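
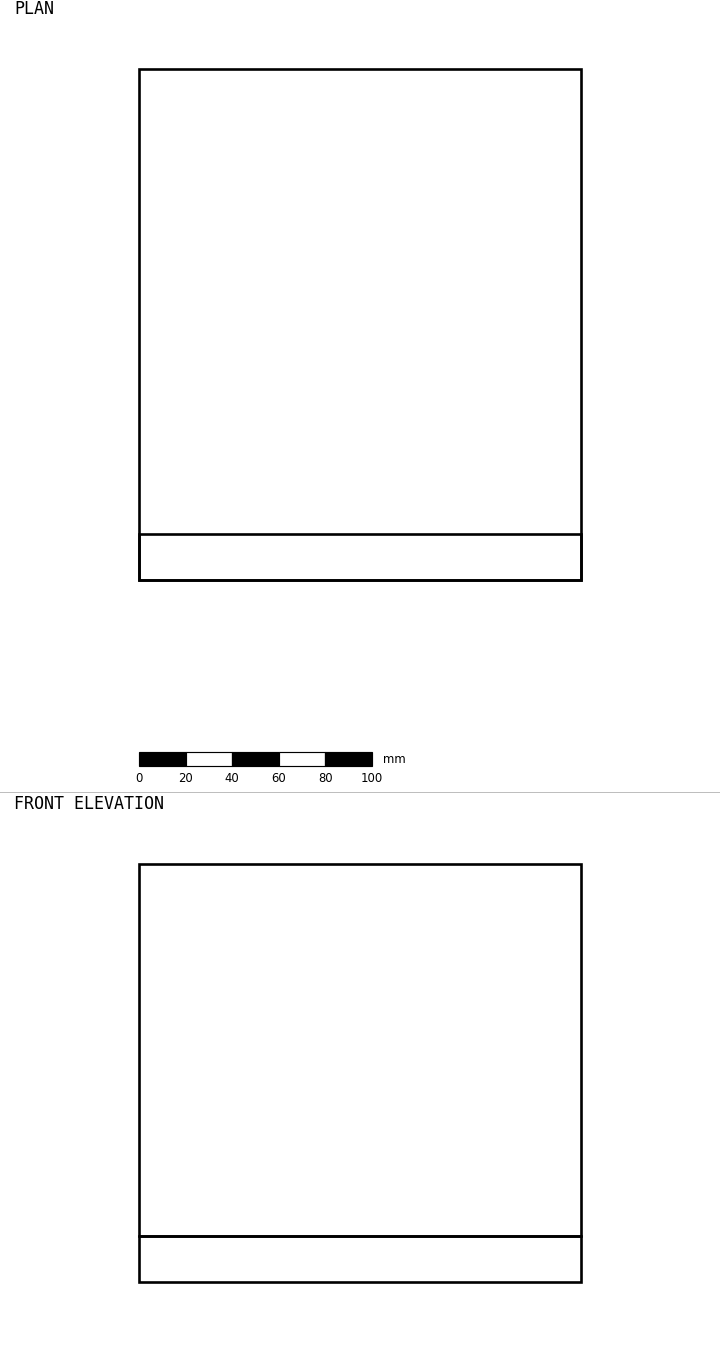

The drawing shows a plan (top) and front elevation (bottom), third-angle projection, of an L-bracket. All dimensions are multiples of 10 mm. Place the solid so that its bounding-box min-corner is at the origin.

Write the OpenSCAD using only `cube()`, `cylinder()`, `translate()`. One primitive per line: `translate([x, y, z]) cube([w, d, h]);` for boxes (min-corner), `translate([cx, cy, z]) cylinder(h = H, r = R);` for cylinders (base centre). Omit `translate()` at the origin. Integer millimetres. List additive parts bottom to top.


cube([190, 220, 20]);
translate([0, 0, 20]) cube([190, 20, 160]);


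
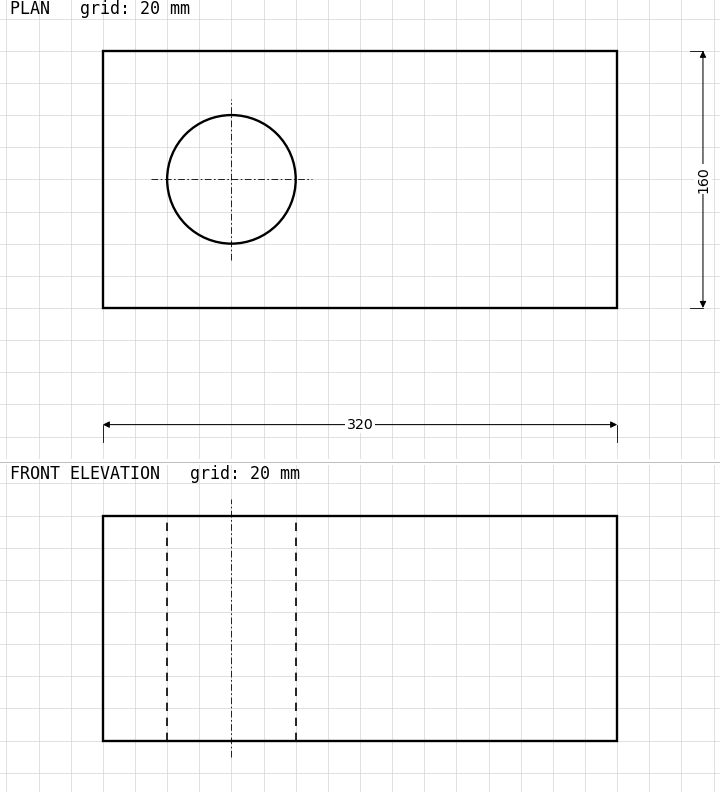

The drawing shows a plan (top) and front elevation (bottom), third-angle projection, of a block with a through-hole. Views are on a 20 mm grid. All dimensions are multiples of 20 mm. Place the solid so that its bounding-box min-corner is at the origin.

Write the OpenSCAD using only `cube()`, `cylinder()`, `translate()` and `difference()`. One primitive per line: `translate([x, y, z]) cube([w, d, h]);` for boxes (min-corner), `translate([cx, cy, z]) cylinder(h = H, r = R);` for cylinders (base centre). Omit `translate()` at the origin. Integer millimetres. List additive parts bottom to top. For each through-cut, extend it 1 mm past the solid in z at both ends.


difference() {
  cube([320, 160, 140]);
  translate([80, 80, -1]) cylinder(h = 142, r = 40);
}


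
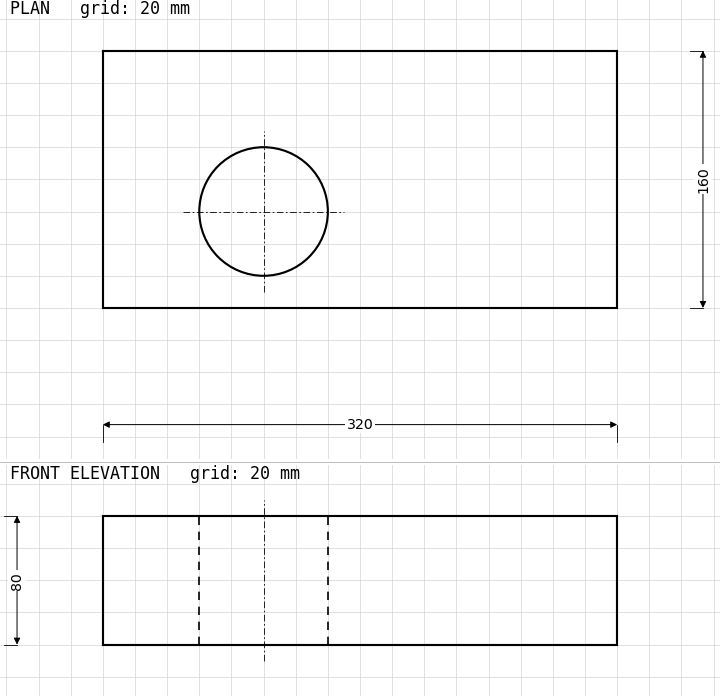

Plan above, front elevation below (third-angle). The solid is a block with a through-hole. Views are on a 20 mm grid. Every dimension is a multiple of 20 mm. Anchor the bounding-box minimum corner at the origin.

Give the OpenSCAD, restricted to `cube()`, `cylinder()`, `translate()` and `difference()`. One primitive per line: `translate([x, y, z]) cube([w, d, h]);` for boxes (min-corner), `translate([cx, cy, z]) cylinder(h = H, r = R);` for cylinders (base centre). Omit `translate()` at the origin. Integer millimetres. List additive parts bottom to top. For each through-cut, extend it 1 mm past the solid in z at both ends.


difference() {
  cube([320, 160, 80]);
  translate([100, 60, -1]) cylinder(h = 82, r = 40);
}


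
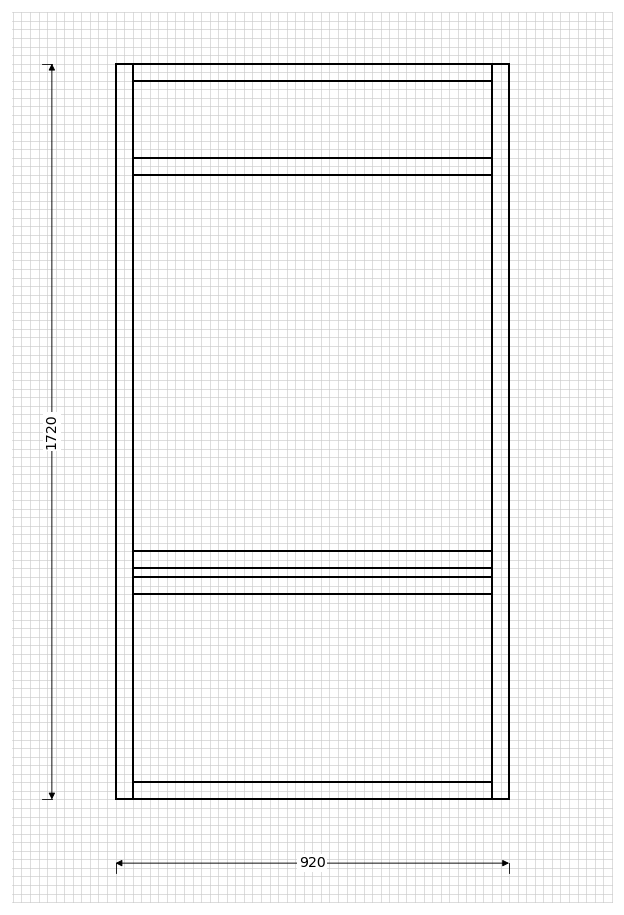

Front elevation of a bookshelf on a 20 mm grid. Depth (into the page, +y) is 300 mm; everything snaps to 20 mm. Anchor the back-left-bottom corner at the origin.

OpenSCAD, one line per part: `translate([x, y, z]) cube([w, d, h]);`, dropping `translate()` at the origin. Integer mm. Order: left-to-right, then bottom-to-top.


cube([40, 300, 1720]);
translate([40, 0, 0]) cube([840, 300, 40]);
translate([40, 0, 480]) cube([840, 300, 40]);
translate([40, 0, 540]) cube([840, 300, 40]);
translate([40, 0, 1460]) cube([840, 300, 40]);
translate([40, 0, 1680]) cube([840, 300, 40]);
translate([880, 0, 0]) cube([40, 300, 1720]);


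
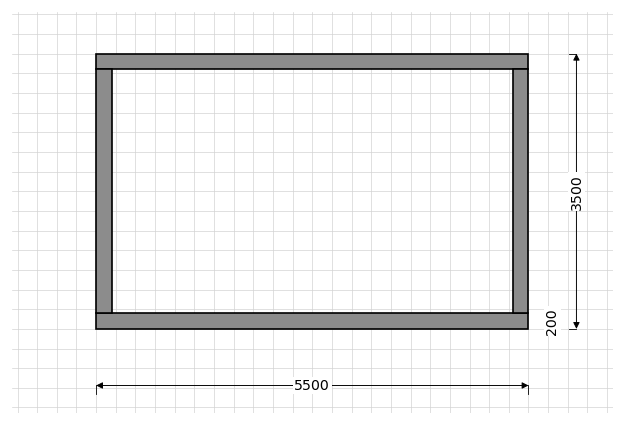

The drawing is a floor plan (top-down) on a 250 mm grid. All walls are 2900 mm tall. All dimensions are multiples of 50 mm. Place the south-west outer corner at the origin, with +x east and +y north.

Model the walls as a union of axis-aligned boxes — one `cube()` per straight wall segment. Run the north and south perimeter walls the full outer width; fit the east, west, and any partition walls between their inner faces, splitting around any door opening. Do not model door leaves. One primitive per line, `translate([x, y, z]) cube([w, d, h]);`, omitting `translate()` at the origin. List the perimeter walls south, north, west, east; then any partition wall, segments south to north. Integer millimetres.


cube([5500, 200, 2900]);
translate([0, 3300, 0]) cube([5500, 200, 2900]);
translate([0, 200, 0]) cube([200, 3100, 2900]);
translate([5300, 200, 0]) cube([200, 3100, 2900]);


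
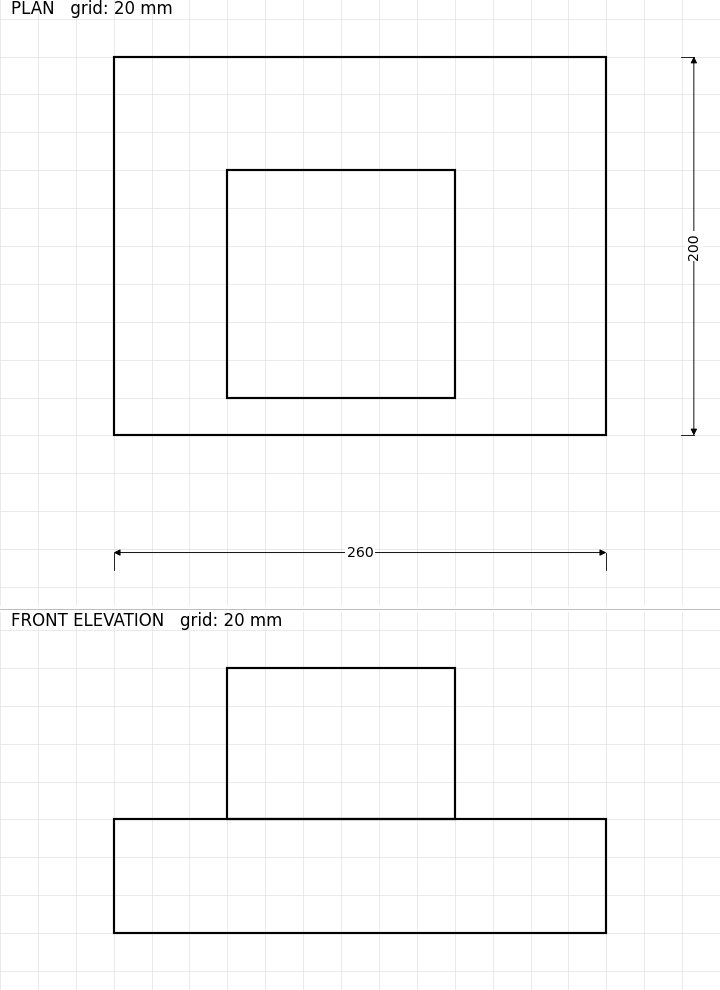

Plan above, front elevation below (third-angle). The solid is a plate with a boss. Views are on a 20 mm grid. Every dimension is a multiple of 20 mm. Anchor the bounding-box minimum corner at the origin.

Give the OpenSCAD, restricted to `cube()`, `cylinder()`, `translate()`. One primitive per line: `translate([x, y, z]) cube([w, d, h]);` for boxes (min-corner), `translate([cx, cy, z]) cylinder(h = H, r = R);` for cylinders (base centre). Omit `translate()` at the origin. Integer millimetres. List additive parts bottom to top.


cube([260, 200, 60]);
translate([60, 20, 60]) cube([120, 120, 80]);


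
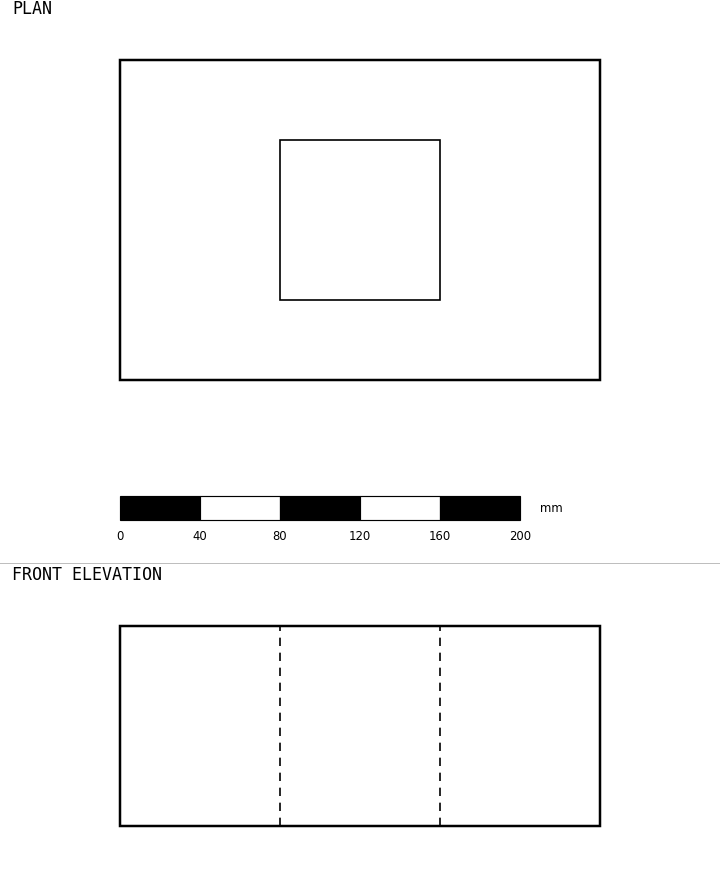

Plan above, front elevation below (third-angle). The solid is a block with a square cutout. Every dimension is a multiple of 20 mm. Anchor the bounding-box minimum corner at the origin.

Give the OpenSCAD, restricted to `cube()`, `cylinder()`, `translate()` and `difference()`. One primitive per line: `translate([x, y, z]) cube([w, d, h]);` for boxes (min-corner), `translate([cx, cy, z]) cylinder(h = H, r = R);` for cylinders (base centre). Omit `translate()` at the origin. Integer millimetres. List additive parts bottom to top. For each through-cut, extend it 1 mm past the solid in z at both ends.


difference() {
  cube([240, 160, 100]);
  translate([80, 40, -1]) cube([80, 80, 102]);
}


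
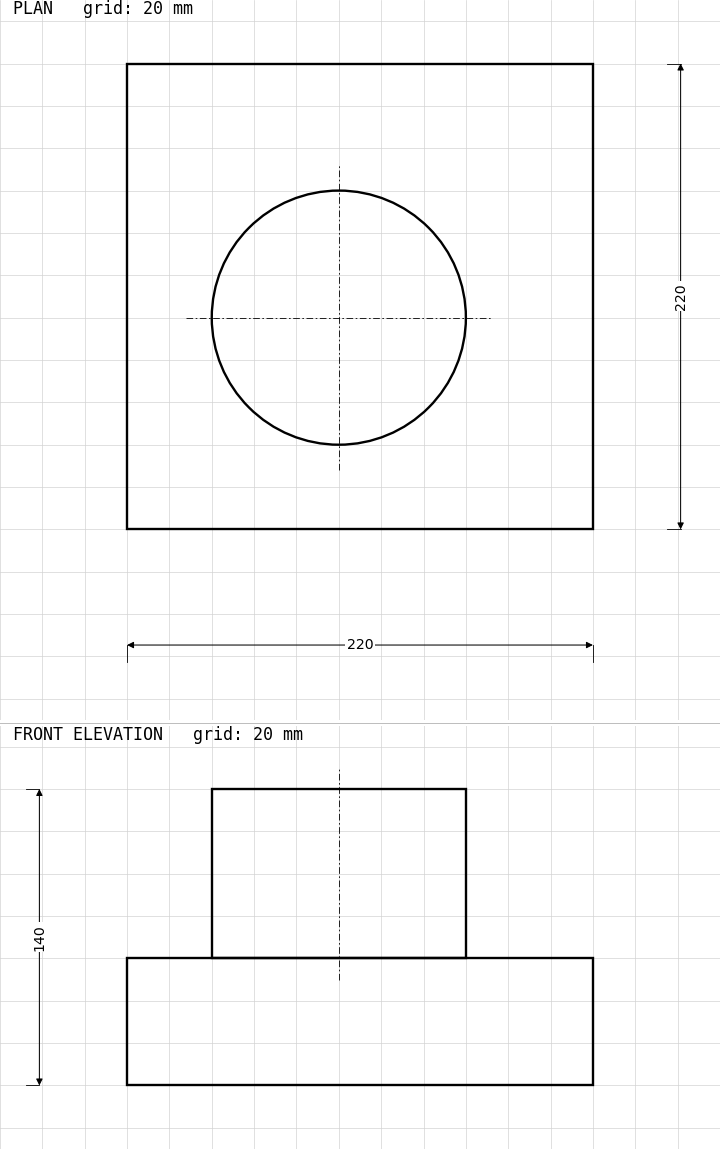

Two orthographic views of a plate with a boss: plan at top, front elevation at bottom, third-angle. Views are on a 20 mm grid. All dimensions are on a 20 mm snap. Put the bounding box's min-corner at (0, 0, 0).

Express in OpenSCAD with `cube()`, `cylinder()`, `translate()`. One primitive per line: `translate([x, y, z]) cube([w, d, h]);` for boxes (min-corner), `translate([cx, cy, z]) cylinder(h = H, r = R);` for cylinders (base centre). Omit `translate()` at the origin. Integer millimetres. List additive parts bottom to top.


cube([220, 220, 60]);
translate([100, 100, 60]) cylinder(h = 80, r = 60);


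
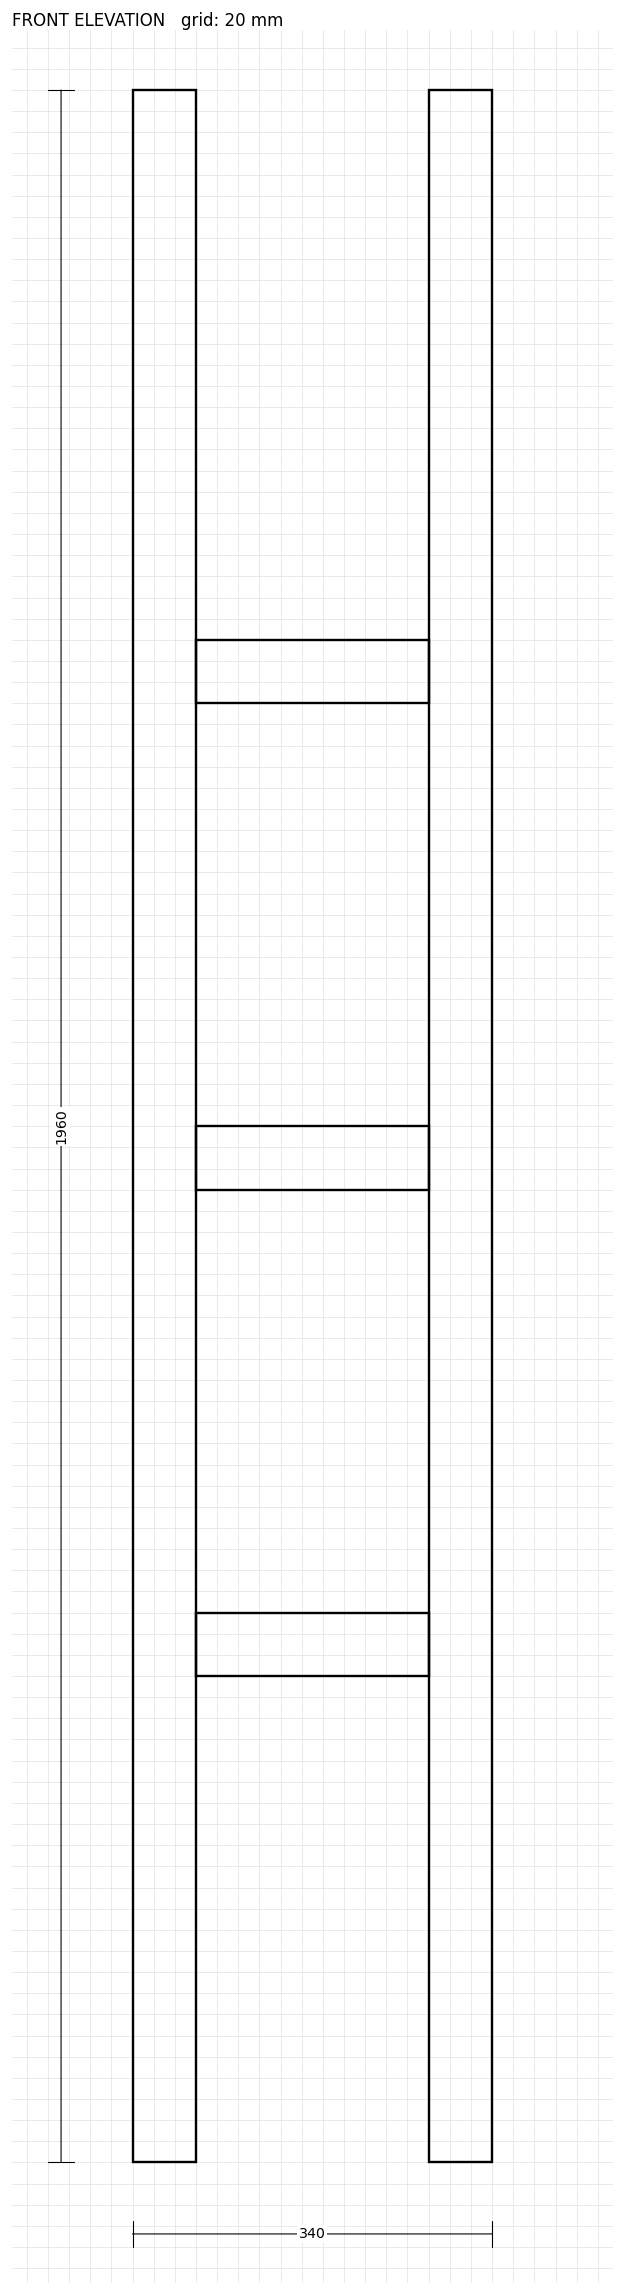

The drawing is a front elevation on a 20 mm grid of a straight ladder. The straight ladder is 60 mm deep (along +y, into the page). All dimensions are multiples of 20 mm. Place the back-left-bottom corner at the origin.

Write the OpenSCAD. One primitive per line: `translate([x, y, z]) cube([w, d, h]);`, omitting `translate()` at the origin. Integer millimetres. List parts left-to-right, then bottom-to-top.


cube([60, 60, 1960]);
translate([60, 0, 460]) cube([220, 60, 60]);
translate([60, 0, 920]) cube([220, 60, 60]);
translate([60, 0, 1380]) cube([220, 60, 60]);
translate([280, 0, 0]) cube([60, 60, 1960]);


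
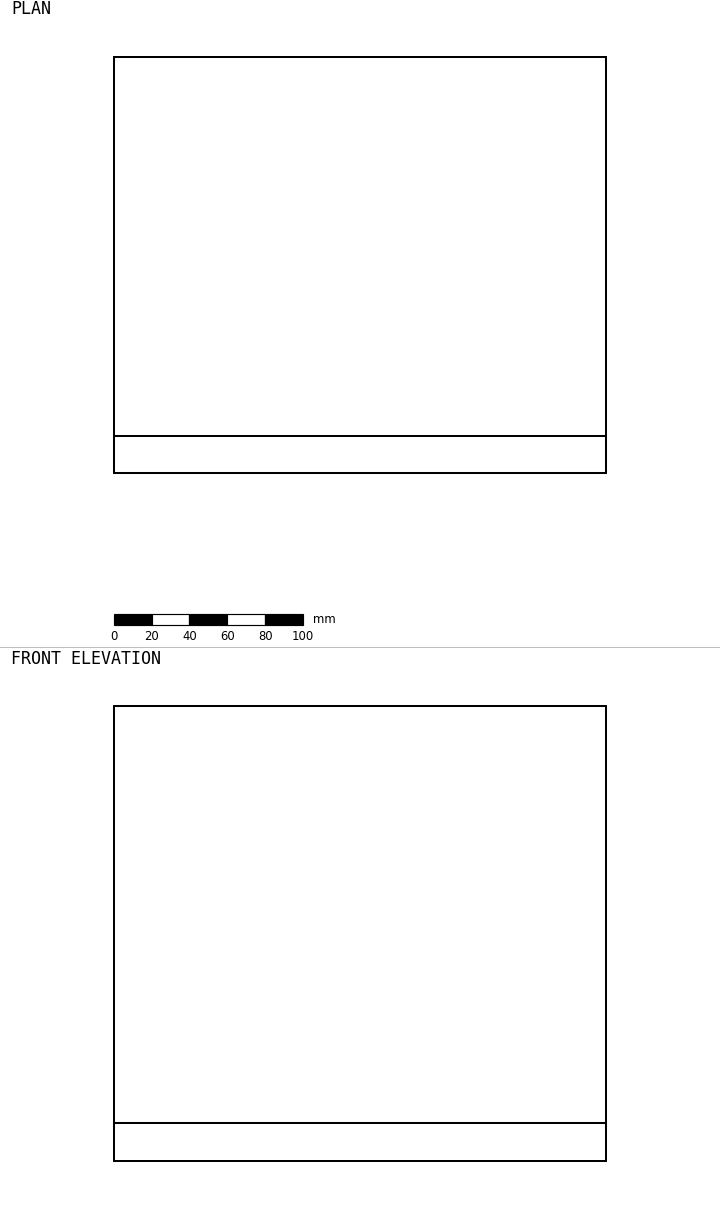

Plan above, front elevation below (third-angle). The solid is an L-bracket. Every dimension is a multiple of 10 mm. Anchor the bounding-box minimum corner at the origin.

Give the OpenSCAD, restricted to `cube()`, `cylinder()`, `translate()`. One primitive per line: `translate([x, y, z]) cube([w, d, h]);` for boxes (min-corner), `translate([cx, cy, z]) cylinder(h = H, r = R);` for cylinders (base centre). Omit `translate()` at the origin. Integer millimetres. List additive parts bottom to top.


cube([260, 220, 20]);
translate([0, 0, 20]) cube([260, 20, 220]);


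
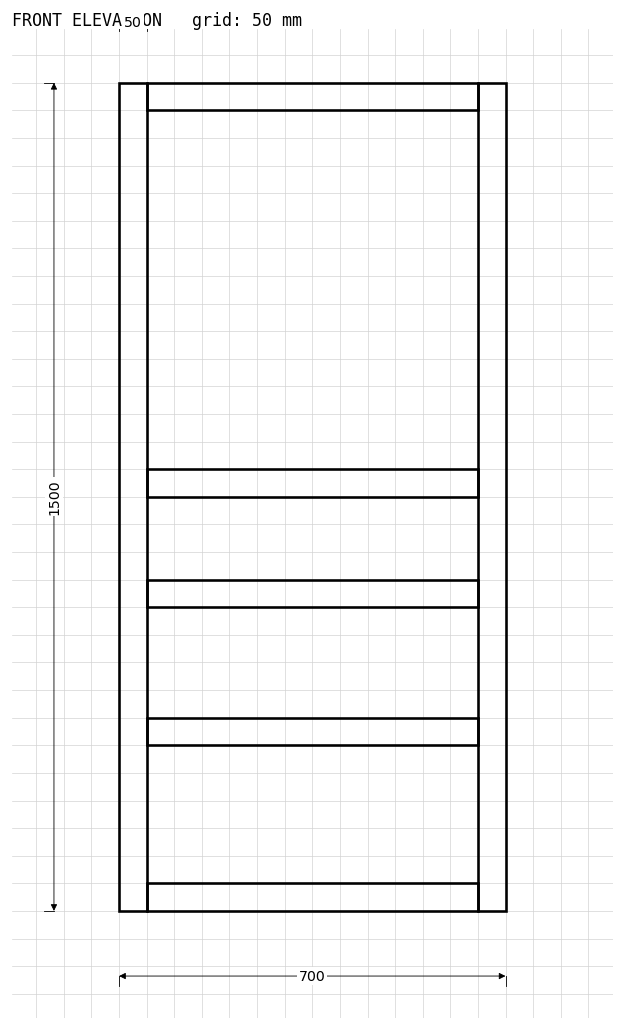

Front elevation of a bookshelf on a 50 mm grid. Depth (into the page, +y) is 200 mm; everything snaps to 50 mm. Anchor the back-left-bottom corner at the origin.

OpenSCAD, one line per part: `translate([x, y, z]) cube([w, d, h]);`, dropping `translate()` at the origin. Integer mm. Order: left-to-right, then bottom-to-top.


cube([50, 200, 1500]);
translate([50, 0, 0]) cube([600, 200, 50]);
translate([50, 0, 300]) cube([600, 200, 50]);
translate([50, 0, 550]) cube([600, 200, 50]);
translate([50, 0, 750]) cube([600, 200, 50]);
translate([50, 0, 1450]) cube([600, 200, 50]);
translate([650, 0, 0]) cube([50, 200, 1500]);


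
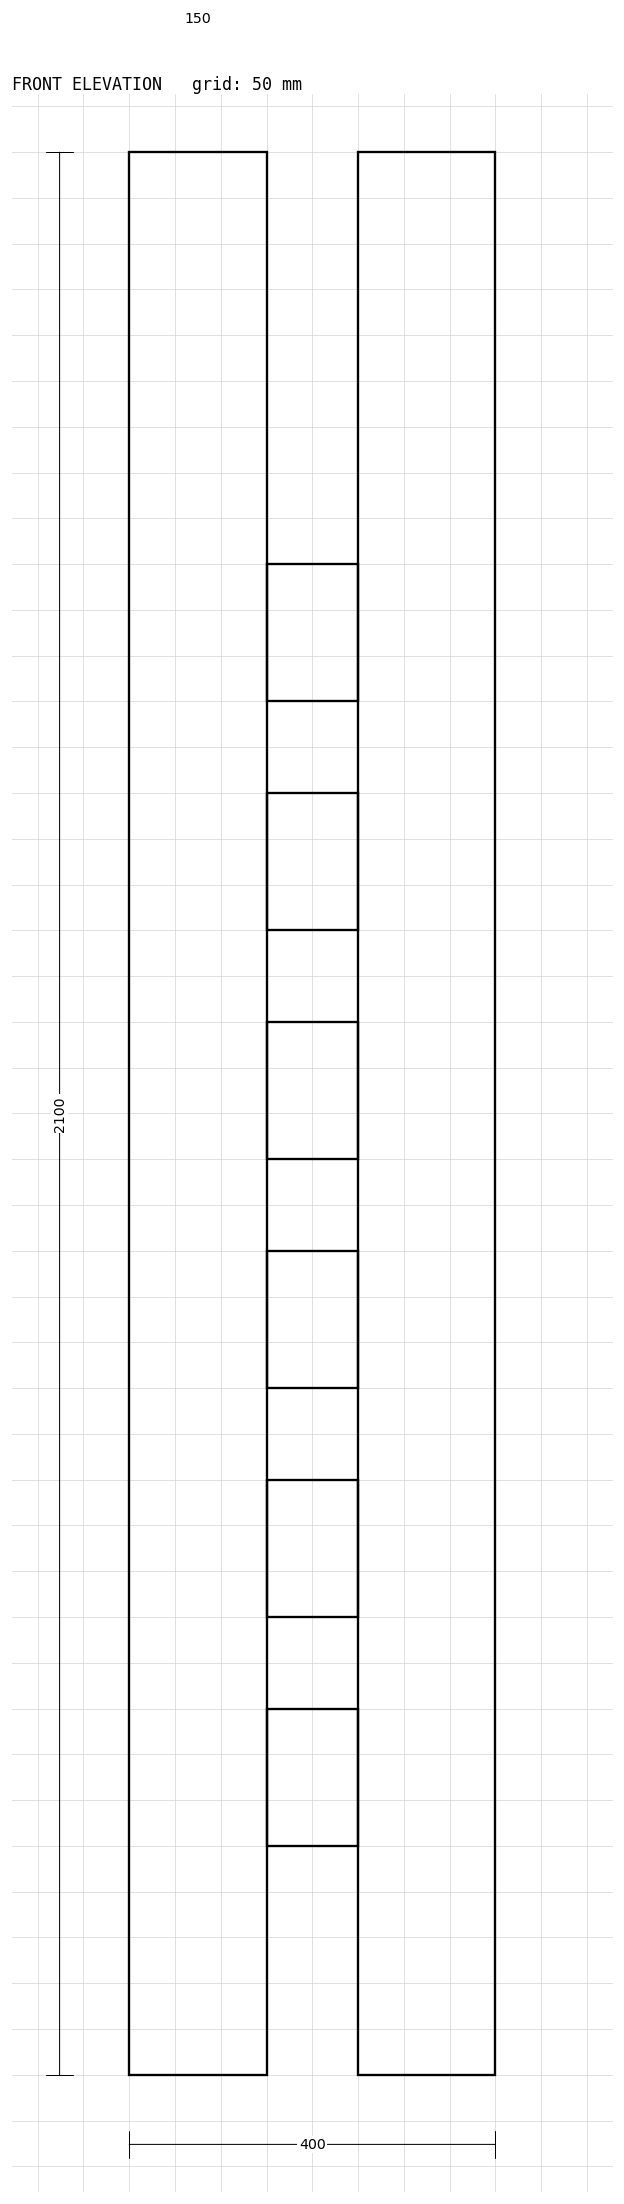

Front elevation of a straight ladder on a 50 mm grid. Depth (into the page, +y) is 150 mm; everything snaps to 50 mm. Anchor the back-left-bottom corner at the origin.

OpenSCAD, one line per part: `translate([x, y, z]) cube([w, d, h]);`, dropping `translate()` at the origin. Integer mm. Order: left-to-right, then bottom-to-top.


cube([150, 150, 2100]);
translate([150, 0, 250]) cube([100, 150, 150]);
translate([150, 0, 500]) cube([100, 150, 150]);
translate([150, 0, 750]) cube([100, 150, 150]);
translate([150, 0, 1000]) cube([100, 150, 150]);
translate([150, 0, 1250]) cube([100, 150, 150]);
translate([150, 0, 1500]) cube([100, 150, 150]);
translate([250, 0, 0]) cube([150, 150, 2100]);


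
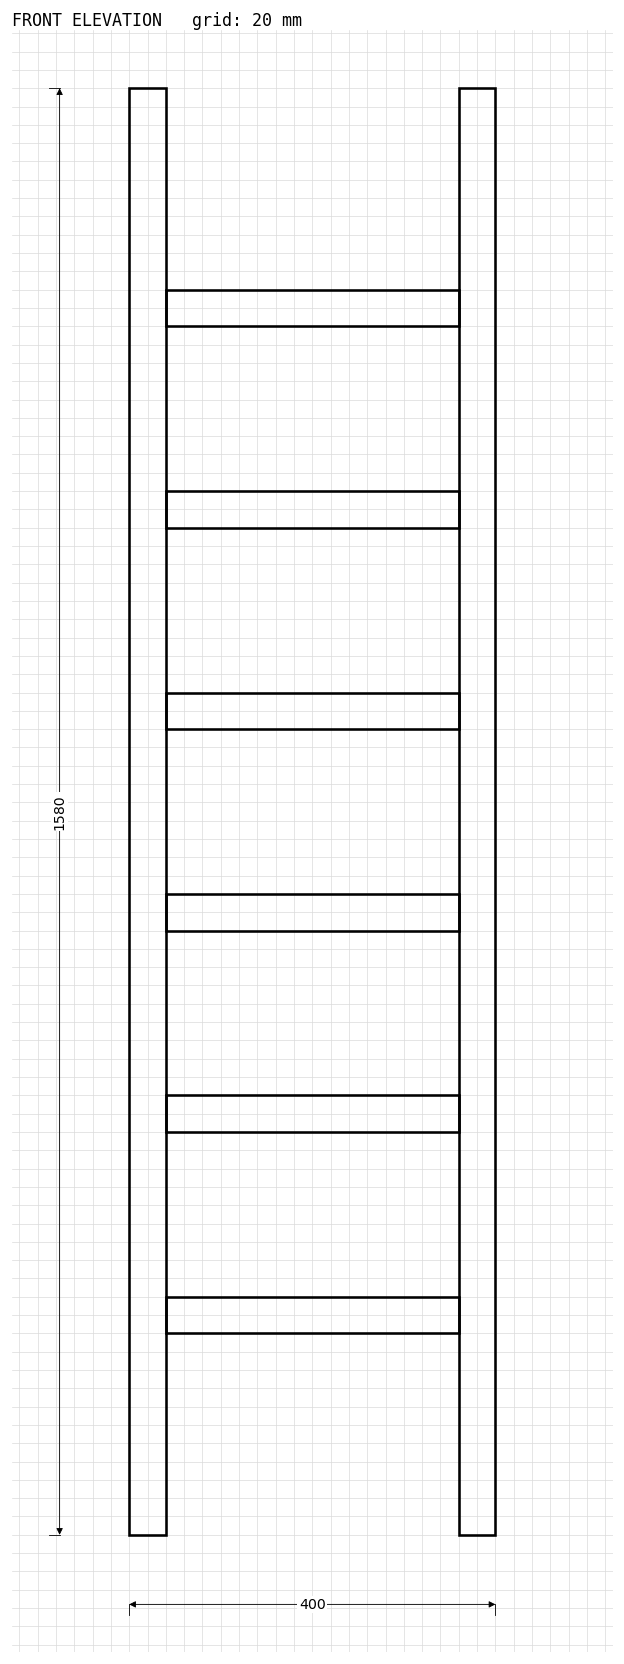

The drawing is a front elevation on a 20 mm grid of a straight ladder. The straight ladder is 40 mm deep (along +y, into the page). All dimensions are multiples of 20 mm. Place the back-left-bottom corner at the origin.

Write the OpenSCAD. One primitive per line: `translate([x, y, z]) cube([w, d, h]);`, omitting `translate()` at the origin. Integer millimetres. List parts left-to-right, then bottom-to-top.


cube([40, 40, 1580]);
translate([40, 0, 220]) cube([320, 40, 40]);
translate([40, 0, 440]) cube([320, 40, 40]);
translate([40, 0, 660]) cube([320, 40, 40]);
translate([40, 0, 880]) cube([320, 40, 40]);
translate([40, 0, 1100]) cube([320, 40, 40]);
translate([40, 0, 1320]) cube([320, 40, 40]);
translate([360, 0, 0]) cube([40, 40, 1580]);


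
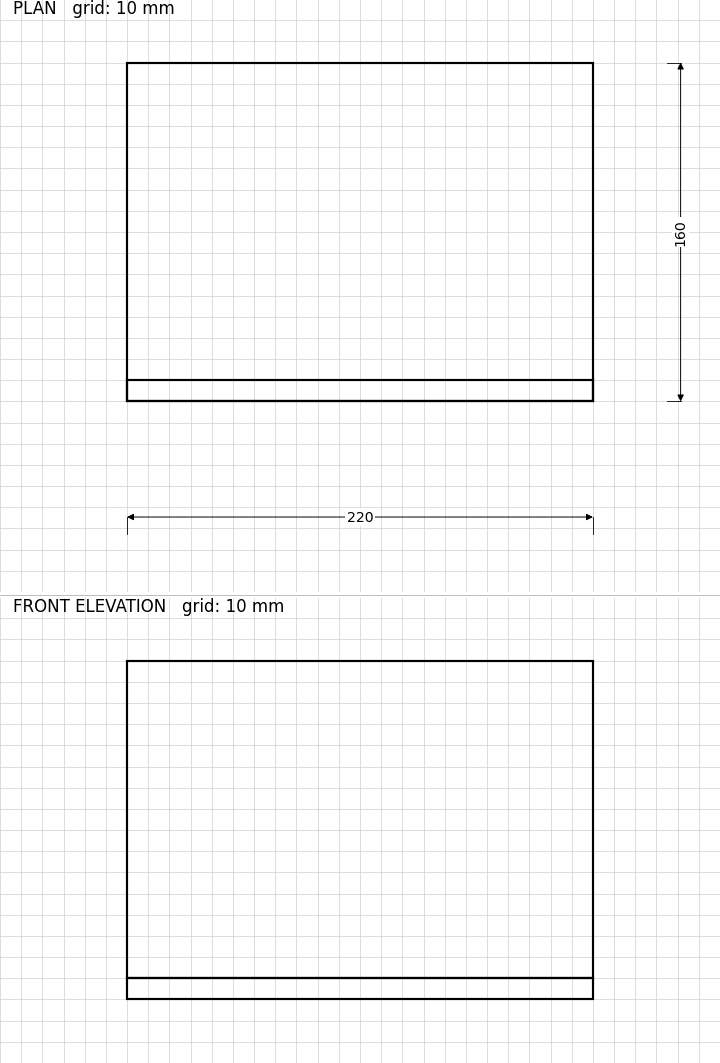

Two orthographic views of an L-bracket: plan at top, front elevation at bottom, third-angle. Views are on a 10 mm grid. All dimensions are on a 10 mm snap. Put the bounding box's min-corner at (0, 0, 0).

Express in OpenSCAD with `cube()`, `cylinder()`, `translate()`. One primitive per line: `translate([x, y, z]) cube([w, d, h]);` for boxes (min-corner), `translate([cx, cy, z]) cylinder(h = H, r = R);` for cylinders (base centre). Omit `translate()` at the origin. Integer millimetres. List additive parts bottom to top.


cube([220, 160, 10]);
translate([0, 0, 10]) cube([220, 10, 150]);


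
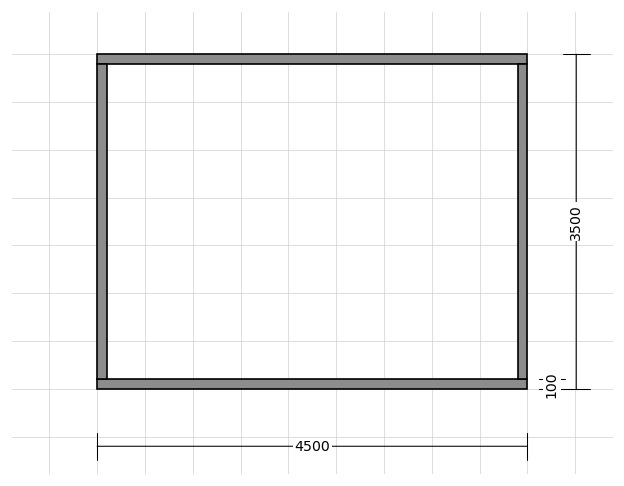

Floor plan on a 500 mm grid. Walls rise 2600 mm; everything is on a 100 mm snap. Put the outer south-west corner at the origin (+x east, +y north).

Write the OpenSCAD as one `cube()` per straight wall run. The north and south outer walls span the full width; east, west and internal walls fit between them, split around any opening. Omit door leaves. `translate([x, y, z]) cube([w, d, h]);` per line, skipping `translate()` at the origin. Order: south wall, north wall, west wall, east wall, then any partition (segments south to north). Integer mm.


cube([4500, 100, 2600]);
translate([0, 3400, 0]) cube([4500, 100, 2600]);
translate([0, 100, 0]) cube([100, 3300, 2600]);
translate([4400, 100, 0]) cube([100, 3300, 2600]);


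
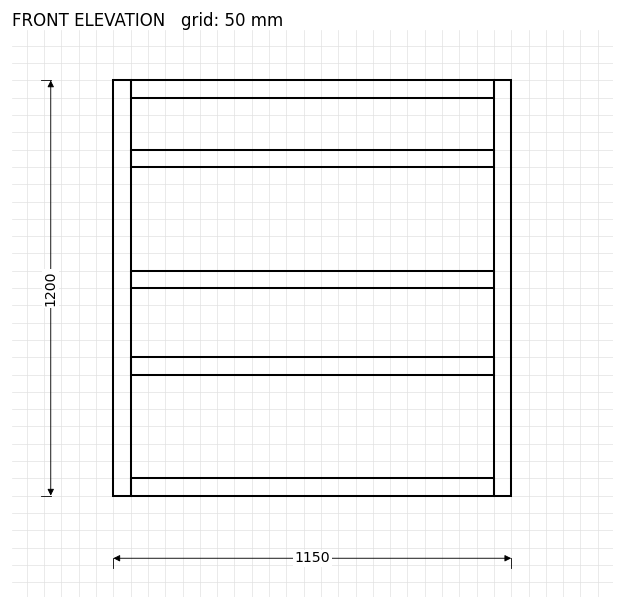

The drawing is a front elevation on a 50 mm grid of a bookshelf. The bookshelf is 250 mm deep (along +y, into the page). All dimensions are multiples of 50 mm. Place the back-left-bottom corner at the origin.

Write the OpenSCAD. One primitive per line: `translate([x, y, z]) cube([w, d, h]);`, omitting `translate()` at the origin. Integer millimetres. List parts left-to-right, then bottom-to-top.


cube([50, 250, 1200]);
translate([50, 0, 0]) cube([1050, 250, 50]);
translate([50, 0, 350]) cube([1050, 250, 50]);
translate([50, 0, 600]) cube([1050, 250, 50]);
translate([50, 0, 950]) cube([1050, 250, 50]);
translate([50, 0, 1150]) cube([1050, 250, 50]);
translate([1100, 0, 0]) cube([50, 250, 1200]);


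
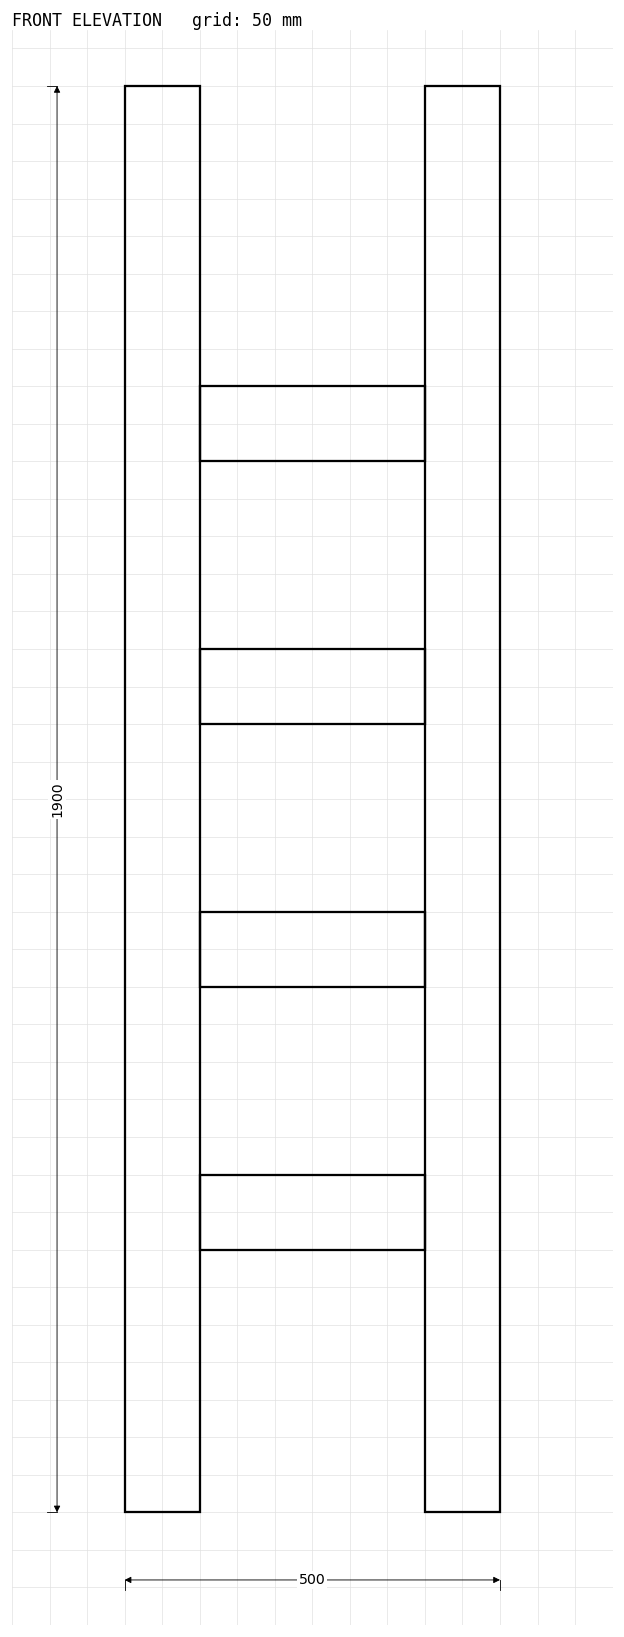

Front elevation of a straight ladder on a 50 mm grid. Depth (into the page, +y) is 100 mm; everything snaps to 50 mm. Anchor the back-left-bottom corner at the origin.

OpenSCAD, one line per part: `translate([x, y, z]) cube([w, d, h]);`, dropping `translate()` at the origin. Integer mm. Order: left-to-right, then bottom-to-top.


cube([100, 100, 1900]);
translate([100, 0, 350]) cube([300, 100, 100]);
translate([100, 0, 700]) cube([300, 100, 100]);
translate([100, 0, 1050]) cube([300, 100, 100]);
translate([100, 0, 1400]) cube([300, 100, 100]);
translate([400, 0, 0]) cube([100, 100, 1900]);


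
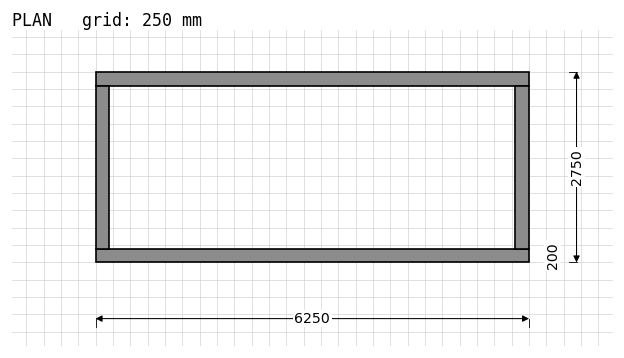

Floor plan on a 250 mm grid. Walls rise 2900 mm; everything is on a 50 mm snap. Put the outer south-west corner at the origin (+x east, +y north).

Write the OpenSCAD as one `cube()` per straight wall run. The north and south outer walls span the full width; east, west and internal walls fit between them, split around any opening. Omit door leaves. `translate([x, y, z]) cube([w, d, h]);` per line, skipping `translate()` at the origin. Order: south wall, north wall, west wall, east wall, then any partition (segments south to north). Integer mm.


cube([6250, 200, 2900]);
translate([0, 2550, 0]) cube([6250, 200, 2900]);
translate([0, 200, 0]) cube([200, 2350, 2900]);
translate([6050, 200, 0]) cube([200, 2350, 2900]);


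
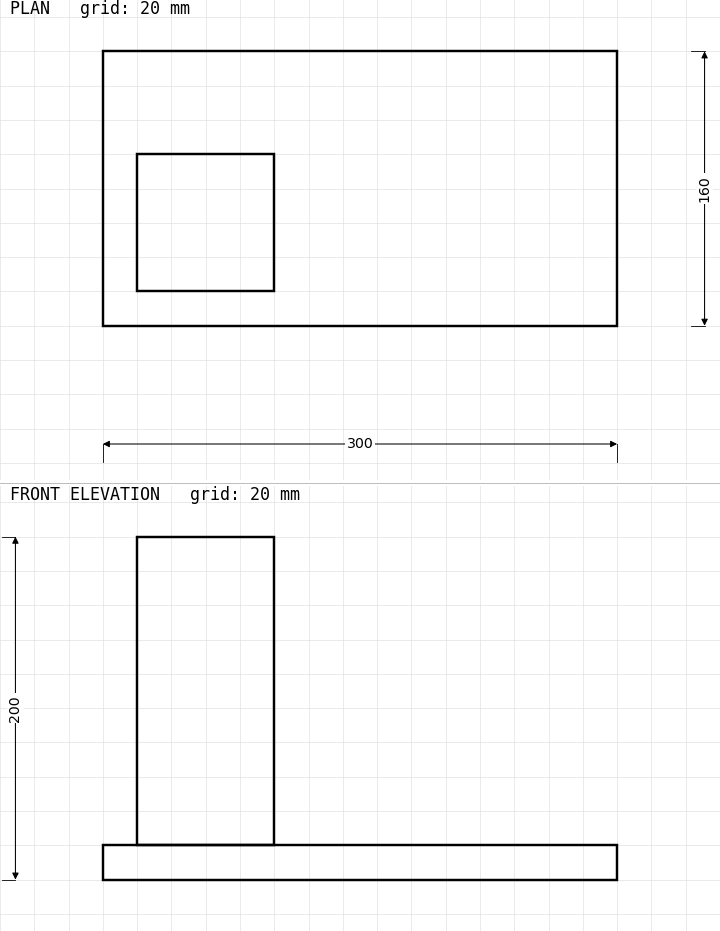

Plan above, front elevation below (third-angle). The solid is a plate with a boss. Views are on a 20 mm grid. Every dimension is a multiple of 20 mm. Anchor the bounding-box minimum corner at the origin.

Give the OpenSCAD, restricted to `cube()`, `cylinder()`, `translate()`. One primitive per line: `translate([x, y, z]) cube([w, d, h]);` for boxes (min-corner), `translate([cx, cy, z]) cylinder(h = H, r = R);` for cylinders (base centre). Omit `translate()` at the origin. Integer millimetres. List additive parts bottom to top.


cube([300, 160, 20]);
translate([20, 20, 20]) cube([80, 80, 180]);


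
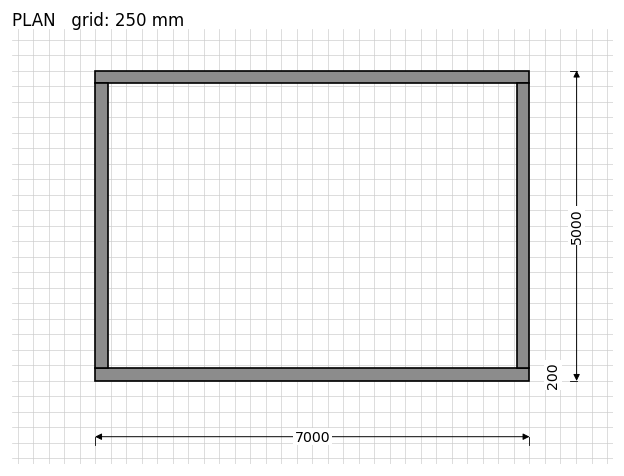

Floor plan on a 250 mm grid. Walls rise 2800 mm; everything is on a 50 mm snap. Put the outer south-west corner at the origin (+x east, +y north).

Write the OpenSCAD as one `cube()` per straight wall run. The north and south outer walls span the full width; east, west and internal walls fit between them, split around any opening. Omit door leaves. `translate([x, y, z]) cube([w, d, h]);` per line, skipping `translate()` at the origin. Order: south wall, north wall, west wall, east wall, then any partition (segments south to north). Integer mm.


cube([7000, 200, 2800]);
translate([0, 4800, 0]) cube([7000, 200, 2800]);
translate([0, 200, 0]) cube([200, 4600, 2800]);
translate([6800, 200, 0]) cube([200, 4600, 2800]);


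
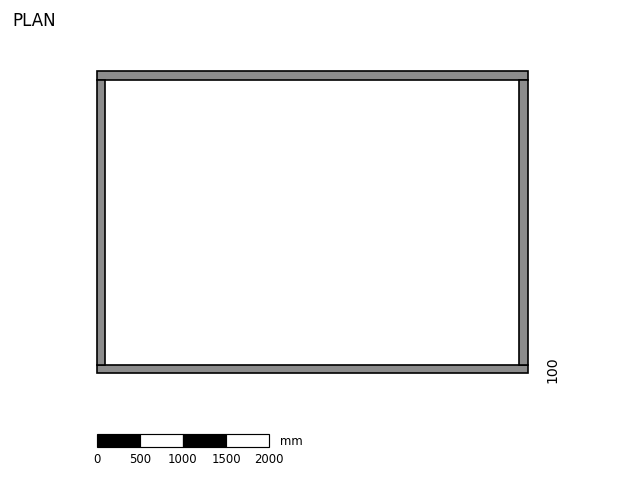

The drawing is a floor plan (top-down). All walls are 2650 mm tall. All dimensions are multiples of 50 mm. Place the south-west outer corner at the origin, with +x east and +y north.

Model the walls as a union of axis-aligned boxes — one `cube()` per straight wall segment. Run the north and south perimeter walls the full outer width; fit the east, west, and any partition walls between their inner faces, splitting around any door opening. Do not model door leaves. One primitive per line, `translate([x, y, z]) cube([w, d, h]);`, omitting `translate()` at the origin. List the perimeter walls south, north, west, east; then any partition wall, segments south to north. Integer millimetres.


cube([5000, 100, 2650]);
translate([0, 3400, 0]) cube([5000, 100, 2650]);
translate([0, 100, 0]) cube([100, 3300, 2650]);
translate([4900, 100, 0]) cube([100, 3300, 2650]);


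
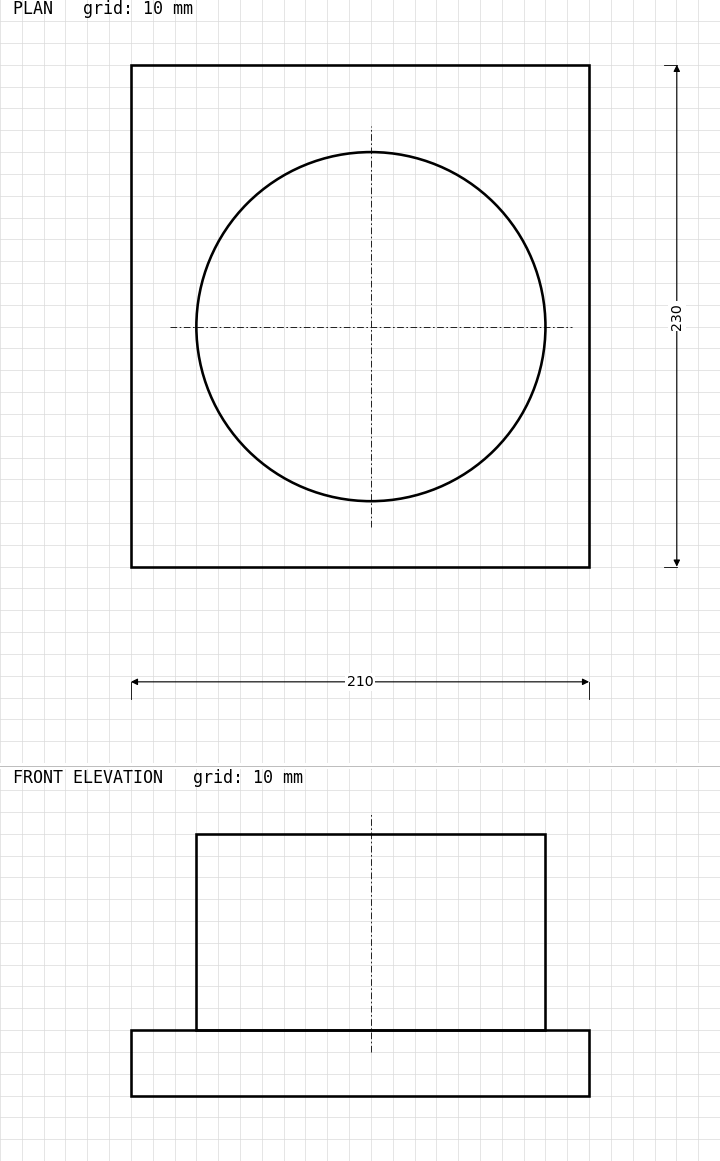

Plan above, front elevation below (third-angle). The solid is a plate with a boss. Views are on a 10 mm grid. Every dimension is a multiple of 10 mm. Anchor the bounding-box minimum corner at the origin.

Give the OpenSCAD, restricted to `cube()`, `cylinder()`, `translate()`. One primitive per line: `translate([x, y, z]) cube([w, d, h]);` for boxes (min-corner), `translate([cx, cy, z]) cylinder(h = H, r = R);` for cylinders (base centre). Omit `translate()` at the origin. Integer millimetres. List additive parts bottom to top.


cube([210, 230, 30]);
translate([110, 110, 30]) cylinder(h = 90, r = 80);


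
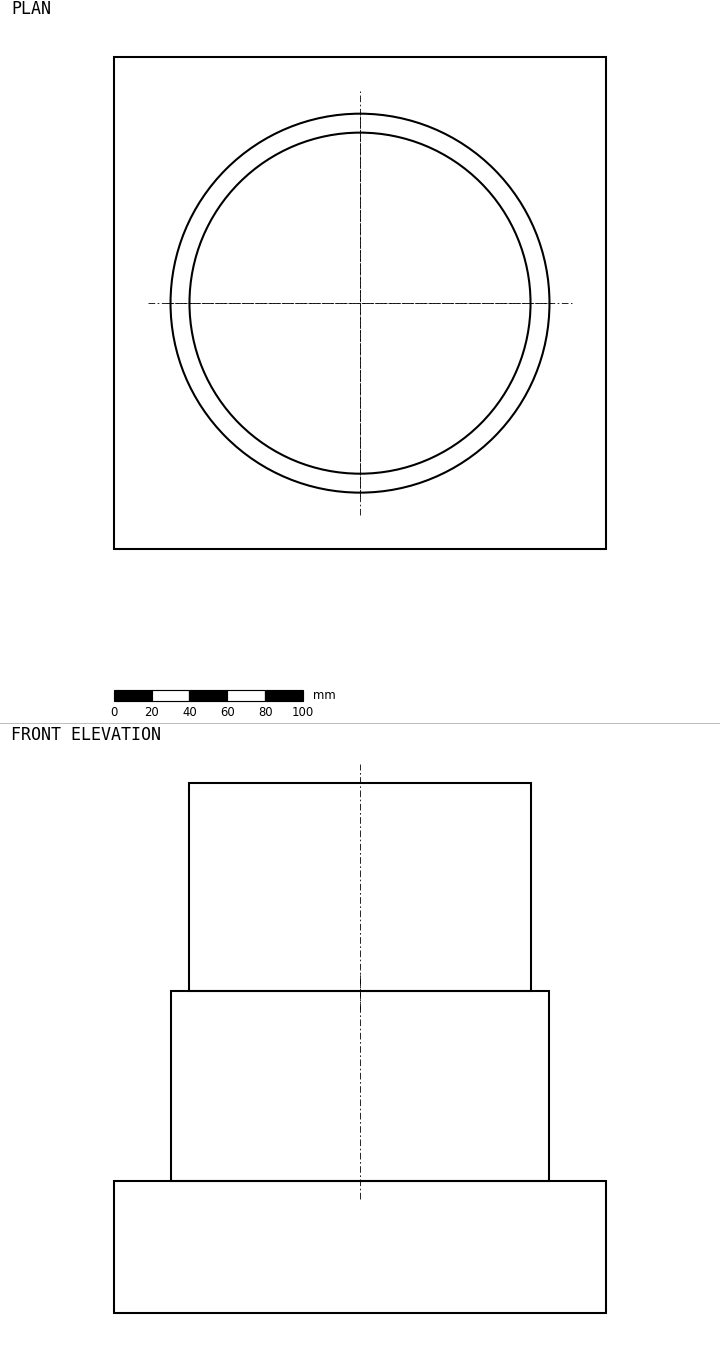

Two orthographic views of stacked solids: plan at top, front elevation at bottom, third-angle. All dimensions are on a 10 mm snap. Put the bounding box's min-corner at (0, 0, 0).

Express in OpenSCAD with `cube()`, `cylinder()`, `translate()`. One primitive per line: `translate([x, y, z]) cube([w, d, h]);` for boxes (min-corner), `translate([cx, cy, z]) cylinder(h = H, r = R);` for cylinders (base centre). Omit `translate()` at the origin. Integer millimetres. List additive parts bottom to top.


cube([260, 260, 70]);
translate([130, 130, 70]) cylinder(h = 100, r = 100);
translate([130, 130, 170]) cylinder(h = 110, r = 90);


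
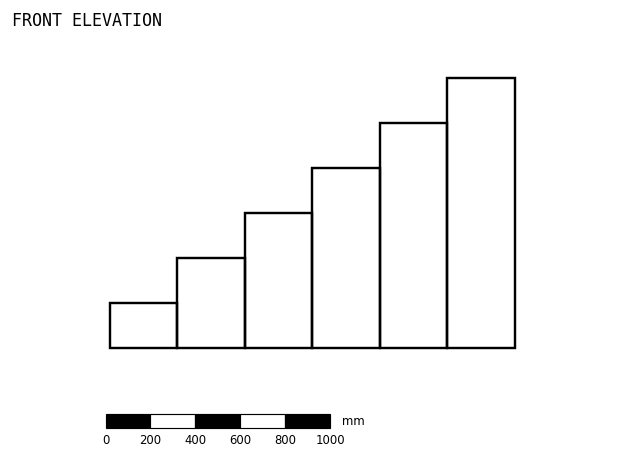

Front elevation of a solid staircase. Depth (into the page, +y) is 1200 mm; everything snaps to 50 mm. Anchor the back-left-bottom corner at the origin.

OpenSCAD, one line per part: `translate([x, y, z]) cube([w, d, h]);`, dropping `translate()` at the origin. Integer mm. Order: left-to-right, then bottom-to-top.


cube([300, 1200, 200]);
translate([300, 0, 0]) cube([300, 1200, 400]);
translate([600, 0, 0]) cube([300, 1200, 600]);
translate([900, 0, 0]) cube([300, 1200, 800]);
translate([1200, 0, 0]) cube([300, 1200, 1000]);
translate([1500, 0, 0]) cube([300, 1200, 1200]);


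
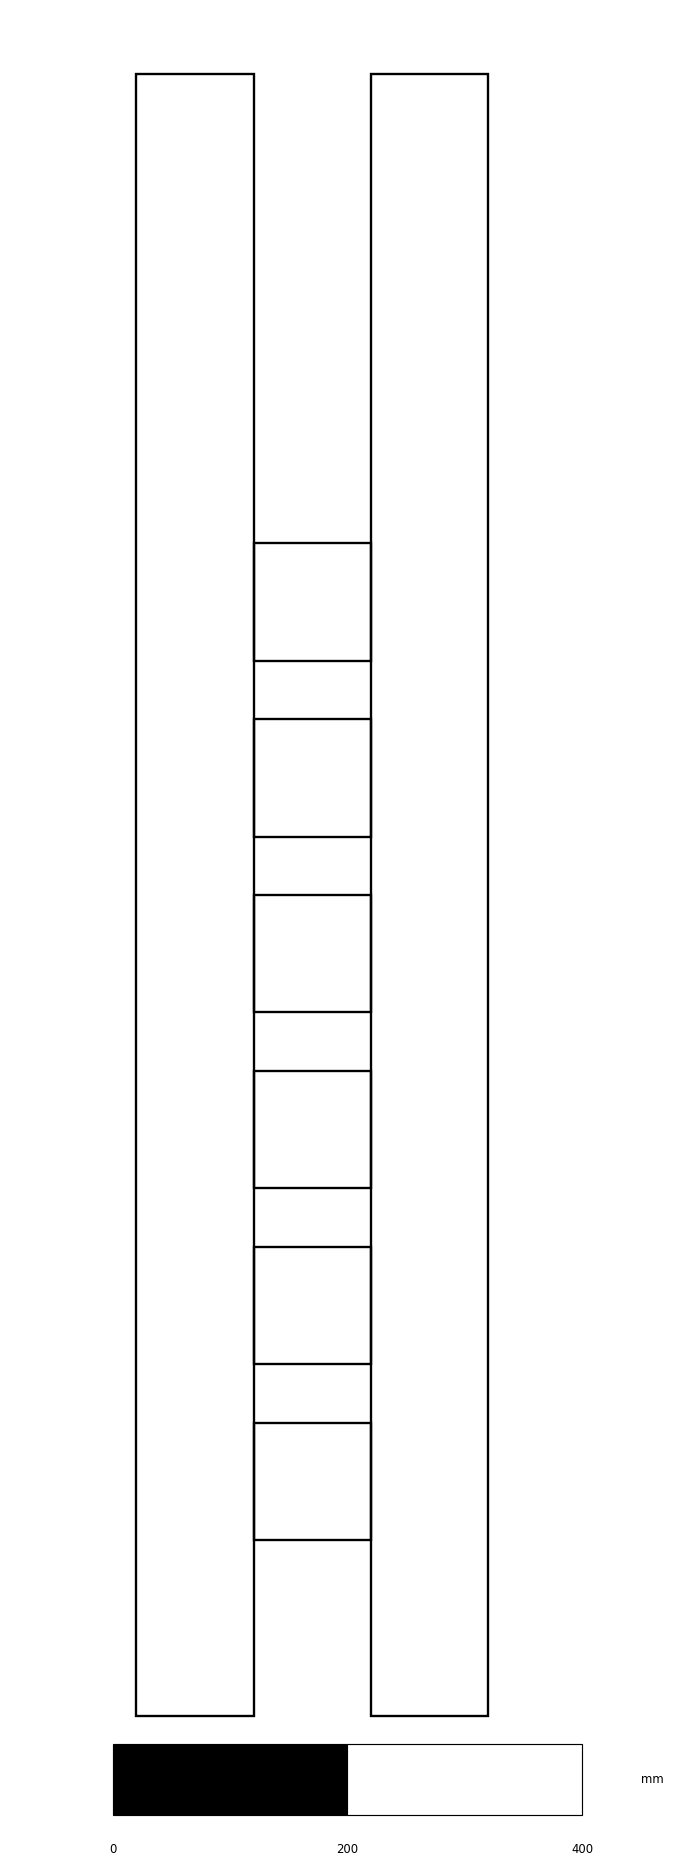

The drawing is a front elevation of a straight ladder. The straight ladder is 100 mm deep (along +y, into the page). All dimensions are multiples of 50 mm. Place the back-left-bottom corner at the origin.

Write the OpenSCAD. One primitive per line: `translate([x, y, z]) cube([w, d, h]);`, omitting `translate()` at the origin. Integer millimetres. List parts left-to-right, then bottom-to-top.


cube([100, 100, 1400]);
translate([100, 0, 150]) cube([100, 100, 100]);
translate([100, 0, 300]) cube([100, 100, 100]);
translate([100, 0, 450]) cube([100, 100, 100]);
translate([100, 0, 600]) cube([100, 100, 100]);
translate([100, 0, 750]) cube([100, 100, 100]);
translate([100, 0, 900]) cube([100, 100, 100]);
translate([200, 0, 0]) cube([100, 100, 1400]);


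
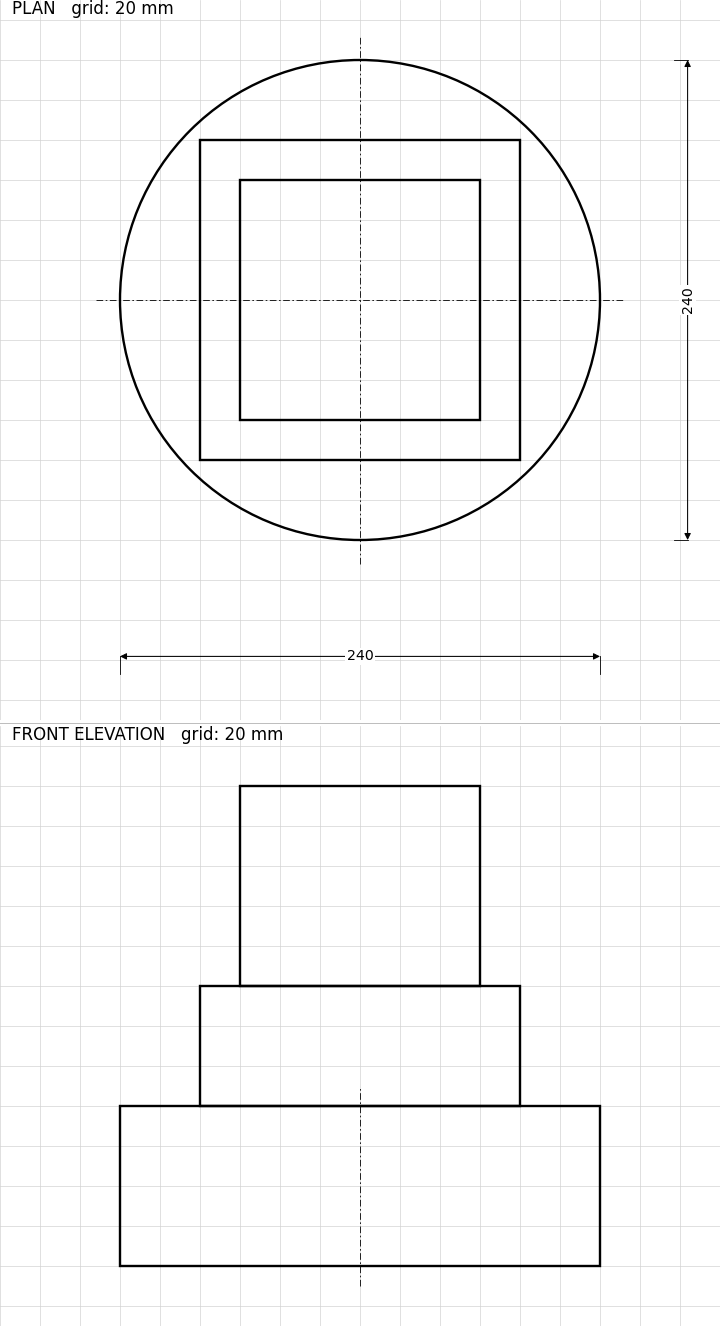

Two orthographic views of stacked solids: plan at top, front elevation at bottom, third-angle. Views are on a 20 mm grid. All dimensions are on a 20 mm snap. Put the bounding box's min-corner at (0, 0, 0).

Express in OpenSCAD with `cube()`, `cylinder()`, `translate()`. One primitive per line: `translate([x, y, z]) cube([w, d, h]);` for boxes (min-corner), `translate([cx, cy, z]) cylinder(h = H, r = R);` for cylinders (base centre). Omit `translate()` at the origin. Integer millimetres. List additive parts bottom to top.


translate([120, 120, 0]) cylinder(h = 80, r = 120);
translate([40, 40, 80]) cube([160, 160, 60]);
translate([60, 60, 140]) cube([120, 120, 100]);


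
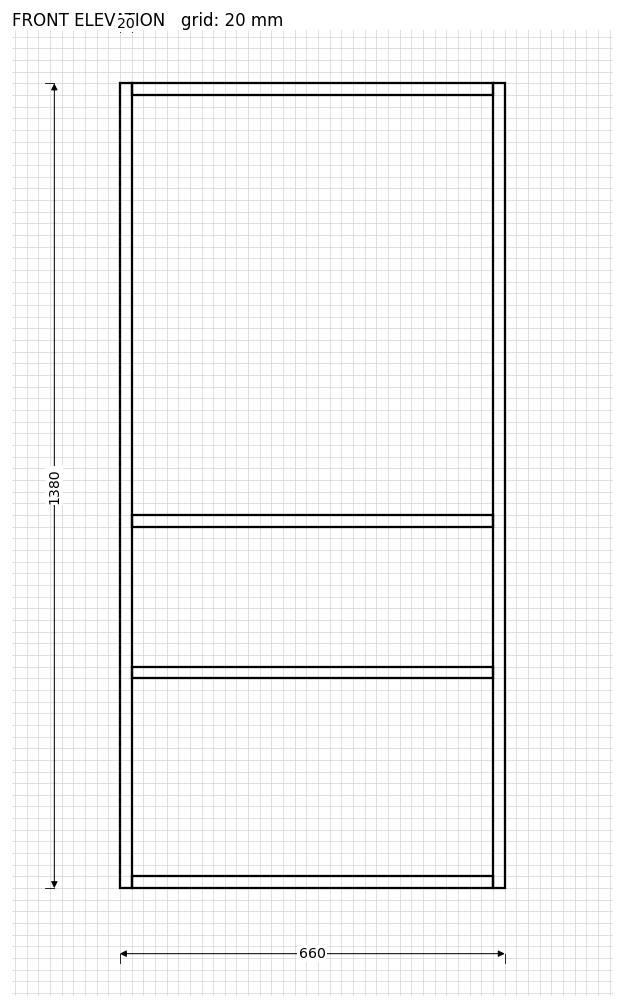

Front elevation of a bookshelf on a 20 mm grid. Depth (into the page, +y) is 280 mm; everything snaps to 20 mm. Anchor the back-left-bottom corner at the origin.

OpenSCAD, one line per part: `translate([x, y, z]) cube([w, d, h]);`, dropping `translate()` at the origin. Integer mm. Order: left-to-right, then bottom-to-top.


cube([20, 280, 1380]);
translate([20, 0, 0]) cube([620, 280, 20]);
translate([20, 0, 360]) cube([620, 280, 20]);
translate([20, 0, 620]) cube([620, 280, 20]);
translate([20, 0, 1360]) cube([620, 280, 20]);
translate([640, 0, 0]) cube([20, 280, 1380]);


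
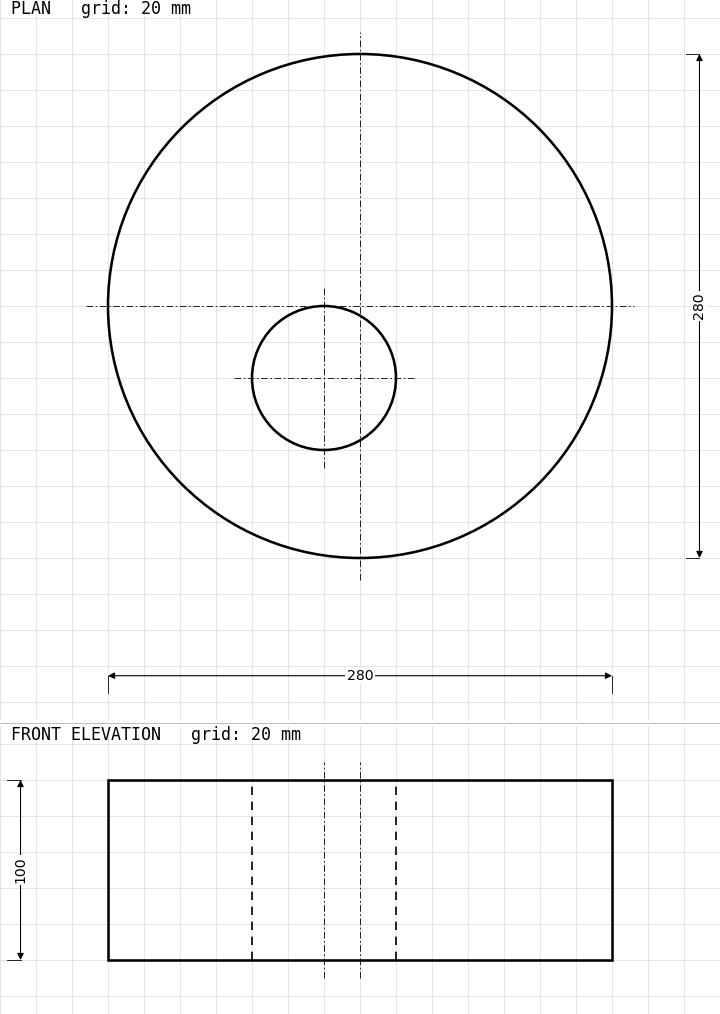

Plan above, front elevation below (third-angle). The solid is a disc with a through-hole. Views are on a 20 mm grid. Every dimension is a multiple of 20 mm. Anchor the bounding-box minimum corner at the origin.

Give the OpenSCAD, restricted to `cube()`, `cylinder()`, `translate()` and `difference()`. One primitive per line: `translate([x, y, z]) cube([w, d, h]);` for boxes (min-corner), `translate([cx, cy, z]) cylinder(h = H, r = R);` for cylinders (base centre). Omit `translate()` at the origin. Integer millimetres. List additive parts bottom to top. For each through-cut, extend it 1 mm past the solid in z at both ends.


difference() {
  translate([140, 140, 0]) cylinder(h = 100, r = 140);
  translate([120, 100, -1]) cylinder(h = 102, r = 40);
}


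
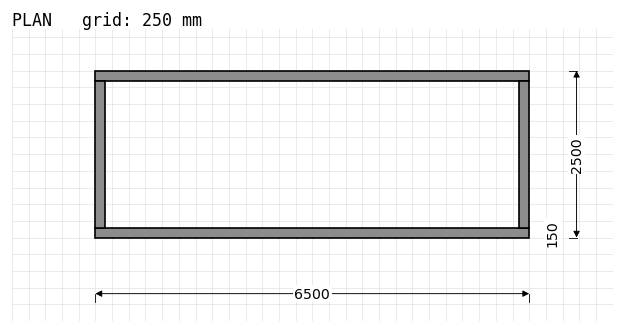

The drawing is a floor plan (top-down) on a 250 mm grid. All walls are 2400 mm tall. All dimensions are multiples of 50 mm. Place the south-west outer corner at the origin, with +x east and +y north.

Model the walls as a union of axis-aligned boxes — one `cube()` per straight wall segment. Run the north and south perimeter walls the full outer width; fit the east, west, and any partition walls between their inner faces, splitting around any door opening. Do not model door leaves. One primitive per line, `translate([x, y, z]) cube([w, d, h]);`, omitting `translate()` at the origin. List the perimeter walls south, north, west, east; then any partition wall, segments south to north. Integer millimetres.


cube([6500, 150, 2400]);
translate([0, 2350, 0]) cube([6500, 150, 2400]);
translate([0, 150, 0]) cube([150, 2200, 2400]);
translate([6350, 150, 0]) cube([150, 2200, 2400]);


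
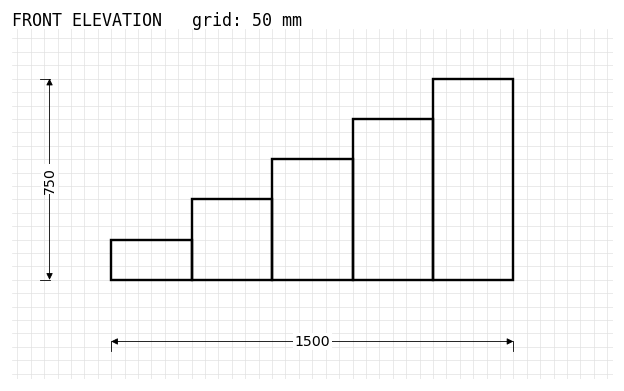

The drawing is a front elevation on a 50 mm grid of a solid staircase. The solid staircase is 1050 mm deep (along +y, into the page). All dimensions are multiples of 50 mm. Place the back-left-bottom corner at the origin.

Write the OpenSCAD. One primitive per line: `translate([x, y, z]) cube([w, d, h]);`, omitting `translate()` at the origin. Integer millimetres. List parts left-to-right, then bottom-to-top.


cube([300, 1050, 150]);
translate([300, 0, 0]) cube([300, 1050, 300]);
translate([600, 0, 0]) cube([300, 1050, 450]);
translate([900, 0, 0]) cube([300, 1050, 600]);
translate([1200, 0, 0]) cube([300, 1050, 750]);


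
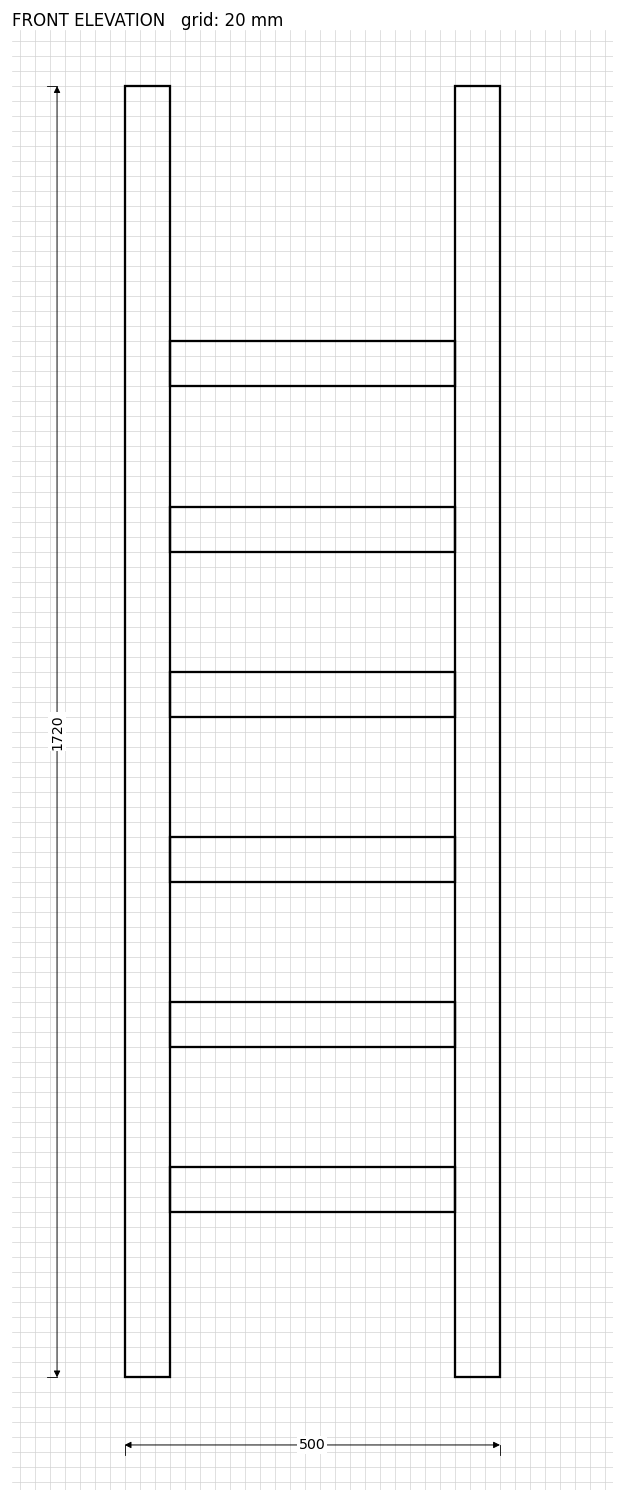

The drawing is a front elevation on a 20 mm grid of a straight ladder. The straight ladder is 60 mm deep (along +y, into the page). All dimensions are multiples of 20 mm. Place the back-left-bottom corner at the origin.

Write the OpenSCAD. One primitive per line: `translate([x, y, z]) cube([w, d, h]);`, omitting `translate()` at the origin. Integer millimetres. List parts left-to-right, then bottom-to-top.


cube([60, 60, 1720]);
translate([60, 0, 220]) cube([380, 60, 60]);
translate([60, 0, 440]) cube([380, 60, 60]);
translate([60, 0, 660]) cube([380, 60, 60]);
translate([60, 0, 880]) cube([380, 60, 60]);
translate([60, 0, 1100]) cube([380, 60, 60]);
translate([60, 0, 1320]) cube([380, 60, 60]);
translate([440, 0, 0]) cube([60, 60, 1720]);


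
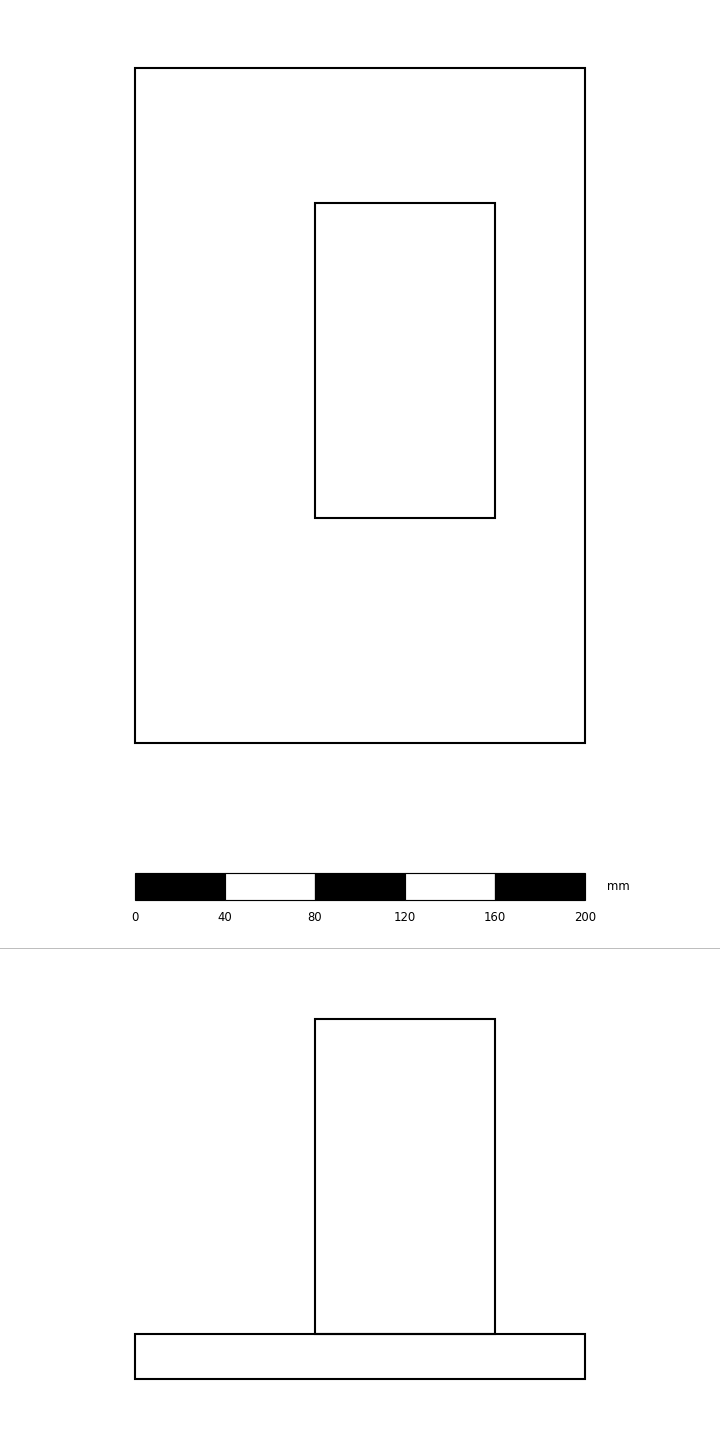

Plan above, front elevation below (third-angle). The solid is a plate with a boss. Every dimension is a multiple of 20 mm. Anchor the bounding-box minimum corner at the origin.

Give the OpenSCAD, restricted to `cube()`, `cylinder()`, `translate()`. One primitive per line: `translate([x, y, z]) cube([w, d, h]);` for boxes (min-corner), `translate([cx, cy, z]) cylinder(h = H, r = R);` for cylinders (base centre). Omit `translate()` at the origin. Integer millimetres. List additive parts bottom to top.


cube([200, 300, 20]);
translate([80, 100, 20]) cube([80, 140, 140]);


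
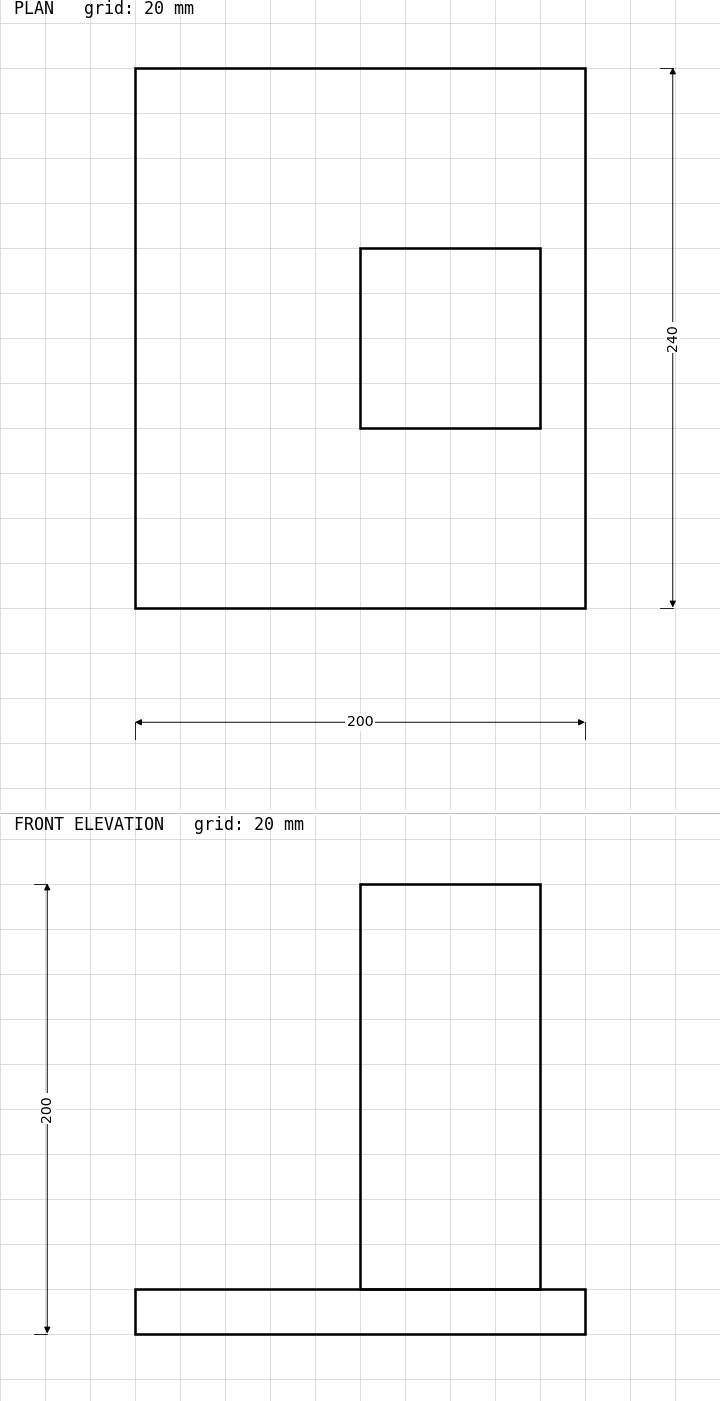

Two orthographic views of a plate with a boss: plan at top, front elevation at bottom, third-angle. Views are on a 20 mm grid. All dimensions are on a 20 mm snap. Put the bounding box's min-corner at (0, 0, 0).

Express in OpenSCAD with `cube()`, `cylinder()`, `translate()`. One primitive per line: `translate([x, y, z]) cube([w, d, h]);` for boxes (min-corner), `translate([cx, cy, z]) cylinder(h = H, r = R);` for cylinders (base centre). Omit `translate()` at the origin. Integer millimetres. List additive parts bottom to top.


cube([200, 240, 20]);
translate([100, 80, 20]) cube([80, 80, 180]);
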